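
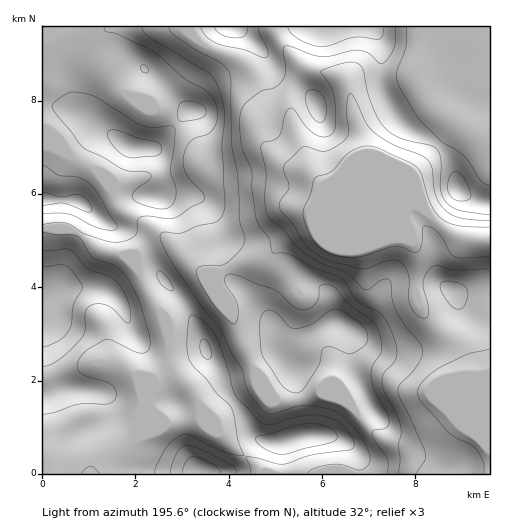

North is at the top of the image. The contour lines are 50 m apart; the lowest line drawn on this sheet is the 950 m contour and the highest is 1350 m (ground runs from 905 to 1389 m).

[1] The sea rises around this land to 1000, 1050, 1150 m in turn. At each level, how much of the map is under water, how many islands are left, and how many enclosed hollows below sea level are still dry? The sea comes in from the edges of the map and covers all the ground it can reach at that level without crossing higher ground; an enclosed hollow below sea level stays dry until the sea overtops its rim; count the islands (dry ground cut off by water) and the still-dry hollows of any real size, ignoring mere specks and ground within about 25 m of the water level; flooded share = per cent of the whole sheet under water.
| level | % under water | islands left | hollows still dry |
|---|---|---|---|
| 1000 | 13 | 0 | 0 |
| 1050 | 27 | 0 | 0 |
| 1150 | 44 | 0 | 0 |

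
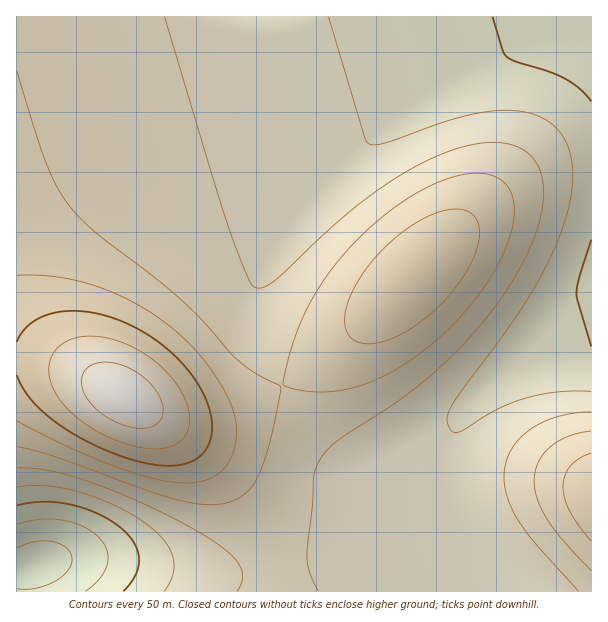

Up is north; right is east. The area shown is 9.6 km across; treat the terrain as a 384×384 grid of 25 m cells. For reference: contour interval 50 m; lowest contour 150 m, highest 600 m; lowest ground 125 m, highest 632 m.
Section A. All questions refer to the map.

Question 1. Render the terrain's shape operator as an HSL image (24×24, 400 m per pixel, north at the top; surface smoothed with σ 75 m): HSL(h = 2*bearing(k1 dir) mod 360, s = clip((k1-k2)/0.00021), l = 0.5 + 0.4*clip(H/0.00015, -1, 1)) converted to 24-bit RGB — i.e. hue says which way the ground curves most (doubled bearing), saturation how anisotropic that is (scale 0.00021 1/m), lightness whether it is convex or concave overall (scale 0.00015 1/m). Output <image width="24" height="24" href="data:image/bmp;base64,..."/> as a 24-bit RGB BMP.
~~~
<image width="24" height="24" href="data:image/bmp;base64,Qk32BgAAAAAAADYAAAAoAAAAGAAAABgAAAABABgAAAAAAMAGAAATCwAAEwsAAAAAAAAAAAAAFC0GJioJUUcRdlMVlVkVrWIXu3Ecv4YouZk4rqRLnaFdi5Vrg4t1gYV7gYJ+gX9/gH6BfXuCd3WFcGyKikKCdxI8dw8viCU8Fi4FGDMAJTIBREYCb2IAlHsAs50CxMENrsUhkLs5eqtPcZticY5veIZ5fYJ+f4B/f36AfHyCdXaEiDx4fg5RihVbljFxmGCOMDgoFykSHCoJMToFWV4AfocAk7IAjtYAb98PUdApRLhDWaJpaZF7dIeAe4KBfoCAf3+AfH+BhVGIixOBnxmapjCxjF20haG9bDR1UTNSRDcqU1IdbXsQfrYAbuIARv8DGv4RJ+RMO8Z3UaiMY5OPcIWIeX+CfX9/f39/e3eBciaQeBuoeifHc1HQgI/Tn8/hohu2kR+YgC9zeUpHhKhBY+owSP9CTf9tPf+LMuqlPLugT5KEWIV2ZoJ7dn2BfX5/f4B+bmWGRSGcPCHBOTncaoXhlb/oteTuwALivAjZuCfQnHWyls6wovfArP/Rk//WWf/nPLLVTGycXFt3bXRRX349UoU6XYdUeYJ3X2WIJDyiI1jLPorha7nmlNrqsevstAD2rhH/nmDpsL3n0/j2zP/zzP/2rP7/UKj3JyXfcjK3nkSdkFBbj4JKbZE2QI8jLownS4poJ3ecIp/ALNLeUeHUdODDjdu2gg//e0v6oaz20O37zP/+zP/8z/f8lsLwLSD0ZgjdohTPySm5wEF7s15PqZ1KbqA4M5UhFIkdD4VMGaV7HcB5ItZlNNdKYNFGQjXzdZb4xOn9zf3+z/z21vX0tsfhlmvRaA3IegG+sQrP4R/O1kmczV94wHpksqpXaKU+JJgiC4YmAHIkDZYhHqYQRK8QcrEPS5Hrfdv3tPv00frry+/ZtsyxvnSgxC6dfhSWZwyVlxa62yzb3Fi43XCh1nmLxoV3sKppXKVHJZk4DIg1BXomNoobV4sObocFTNjjaO7Mge+uieSIt857w3lTvClAqhxWhiB0Qx10YimdojvH1WPM4X285Yqx3oygyYiGq6V5UKJVJplRDolKGIdUZoZsgoRtRNWeSt1zX9tModJDx6EvtEsjpR0imyNAjjRdKy5pLjqIV0OsqWXD2YDK6JPF65y/45mxypGbpJyGVZ92JplqDohcIIlndoJ/P8FaTsY4hcEztrMtqXMnn0YlmC8rkzlHjkxgQ1d5ImSCNmicWlixuHzE3pHK7aLL76fI5aC+ypWtlIiiUaCVJZiBD4huNIx5WKZKdadClqQ7n4k2mWg2lFI7kEtFjFRZiGNrgmt/IoCEH4aRPYSibG6sxorD4pzH8KrO8KzN5aHFyZK6gnyoSZSjIpeUE4h+cpVXhJZRlJFMknxLj2xOjGRViWRfhmprhHN2gnl8VYeDEoZ5IJaNRpyifX+lxpO25KDC8KvM8KnN45vJyIjGcWyuP3+kIIWUfotliItii4RginphiHRlhnJrhHNxgnd3gXt8gH1+fYCANot3DodoIpd5TZ+LhpGfxpSm45657qTF7J/J347JunrGX1mxN22hgYVxhYRwhYBwhHxxg3p0gnp3gXt6gHx8gH5+gH9/gH+AeIJ/I4plDIdWI5dhT59soqSAx42S4JWq6pe554/B2H7IqGnBT0qwgYJ5goF5gn95gX56gX57gH59gH5+gH9/gH9/gH9/gH+Af3+AcoN8HYhVDYdEI5dJSqFLq6pyxoiB24aX44aq3ny3zm3FlVi7gIB9gIB9gH99gH9+gH9+gH9/gH9/gH9/gH9/gH+AgH+Af3+Af4CAcYN6IIlKDYczIpcxWaNCsK5hw4Vx1HWA2HOY0Wqrwl3AgIB/gH9/gH9/gH9/gH9/gH9/gH9/gH9/gH9/gH+Af3+Af3+Af3+Af4CAdYJ6LYtIEIclJJUgZaI6sq9PvoFgyWRpymKGwVuegIB/gH9/gH9/gH9/gH9/gH9/gH9/gH9/gH+AgH+Af3+Af3+Af3+Af3+Af4CAfIF9R4tSGYkeM5IgbJ40q6hGtn1Ru1hWuFZ2gIB/gH9/gH9/gH9/gH9/gH9/gH9/gH9/gH+Af3+Af3+Af3+Af3+Af3+Af3+Af4CAf4B/aYVqPYw2Q48mbpcyoJ5BpnpLqFlQgH9/gH9/gH9/gH9/gH9/gH9/gH9/f4CAf4CAfn+Df36EgH+BgH+Af3+Af3+Af4CAf4CAf4B/foB9boZnZIxIdI8/kpNElHhOgH9/gH9/gH9/gH9/gH9/f4CAfIqMcq7KfLL4i5z/l4T/sXXzs3HEiH2IgH+Af3+Af4CAf4CAf4CAf4B/f4B/foF7gIN0g4F0"/>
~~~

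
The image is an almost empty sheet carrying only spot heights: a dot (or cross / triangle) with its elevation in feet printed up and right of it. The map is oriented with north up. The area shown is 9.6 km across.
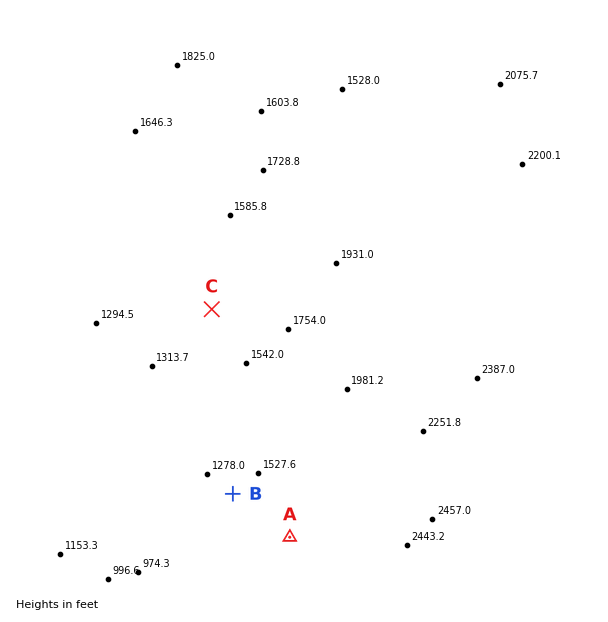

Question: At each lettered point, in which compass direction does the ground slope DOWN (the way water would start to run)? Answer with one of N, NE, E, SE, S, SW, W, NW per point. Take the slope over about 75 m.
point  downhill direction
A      W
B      W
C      W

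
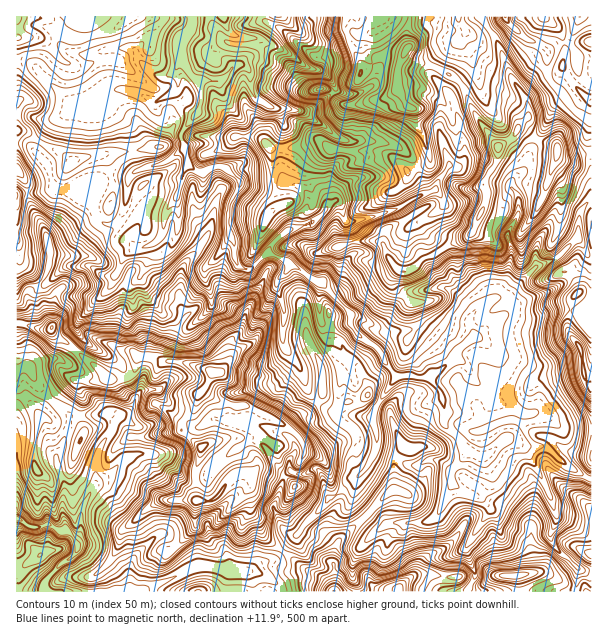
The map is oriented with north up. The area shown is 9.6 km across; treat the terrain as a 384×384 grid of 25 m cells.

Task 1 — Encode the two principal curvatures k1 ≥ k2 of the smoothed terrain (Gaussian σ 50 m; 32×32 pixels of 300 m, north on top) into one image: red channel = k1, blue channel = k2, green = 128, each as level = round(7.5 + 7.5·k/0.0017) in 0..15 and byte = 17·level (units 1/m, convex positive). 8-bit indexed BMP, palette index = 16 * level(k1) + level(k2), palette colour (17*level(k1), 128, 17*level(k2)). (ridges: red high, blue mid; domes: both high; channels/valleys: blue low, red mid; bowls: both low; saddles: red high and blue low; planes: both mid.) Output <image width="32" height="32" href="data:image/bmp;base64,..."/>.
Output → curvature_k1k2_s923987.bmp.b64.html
<image width="32" height="32" href="data:image/bmp;base64,Qk02CAAAAAAAADYEAAAoAAAAIAAAACAAAAABAAgAAAAAAAAEAAATCwAAEwsAAAABAAAAAAAAAIAAABGAAAAigAAAM4AAAESAAABVgAAAZoAAAHeAAACIgAAAmYAAAKqAAAC7gAAAzIAAAN2AAADugAAA/4AAAACAEQARgBEAIoARADOAEQBEgBEAVYARAGaAEQB3gBEAiIARAJmAEQCqgBEAu4ARAMyAEQDdgBEA7oARAP+AEQAAgCIAEYAiACKAIgAzgCIARIAiAFWAIgBmgCIAd4AiAIiAIgCZgCIAqoAiALuAIgDMgCIA3YAiAO6AIgD/gCIAAIAzABGAMwAigDMAM4AzAESAMwBVgDMAZoAzAHeAMwCIgDMAmYAzAKqAMwC7gDMAzIAzAN2AMwDugDMA/4AzAACARAARgEQAIoBEADOARABEgEQAVYBEAGaARAB3gEQAiIBEAJmARACqgEQAu4BEAMyARADdgEQA7oBEAP+ARAAAgFUAEYBVACKAVQAzgFUARIBVAFWAVQBmgFUAd4BVAIiAVQCZgFUAqoBVALuAVQDMgFUA3YBVAO6AVQD/gFUAAIBmABGAZgAigGYAM4BmAESAZgBVgGYAZoBmAHeAZgCIgGYAmYBmAKqAZgC7gGYAzIBmAN2AZgDugGYA/4BmAACAdwARgHcAIoB3ADOAdwBEgHcAVYB3AGaAdwB3gHcAiIB3AJmAdwCqgHcAu4B3AMyAdwDdgHcA7oB3AP+AdwAAgIgAEYCIACKAiAAzgIgARICIAFWAiABmgIgAd4CIAIiAiACZgIgAqoCIALuAiADMgIgA3YCIAO6AiAD/gIgAAICZABGAmQAigJkAM4CZAESAmQBVgJkAZoCZAHeAmQCIgJkAmYCZAKqAmQC7gJkAzICZAN2AmQDugJkA/4CZAACAqgARgKoAIoCqADOAqgBEgKoAVYCqAGaAqgB3gKoAiICqAJmAqgCqgKoAu4CqAMyAqgDdgKoA7oCqAP+AqgAAgLsAEYC7ACKAuwAzgLsARIC7AFWAuwBmgLsAd4C7AIiAuwCZgLsAqoC7ALuAuwDMgLsA3YC7AO6AuwD/gLsAAIDMABGAzAAigMwAM4DMAESAzABVgMwAZoDMAHeAzACIgMwAmYDMAKqAzAC7gMwAzIDMAN2AzADugMwA/4DMAACA3QARgN0AIoDdADOA3QBEgN0AVYDdAGaA3QB3gN0AiIDdAJmA3QCqgN0Au4DdAMyA3QDdgN0A7oDdAP+A3QAAgO4AEYDuACKA7gAzgO4ARIDuAFWA7gBmgO4Ad4DuAIiA7gCZgO4AqoDuALuA7gDMgO4A3YDuAO6A7gD/gO4AAID/ABGA/wAigP8AM4D/AESA/wBVgP8AZoD/AHeA/wCIgP8AmYD/AKqA/wC7gP8AzID/AN2A/wDugP8A/4D/ALZx1NS0hIWEorbHlpeWhYam6bHl5viVpeWw1dS1lbajt8eQtcanhLfGcoOFhXWGt6TXoOZSldezxcDXtsbYopLF6PiAhdaFpce0lIO1hcWElcaDgpSVt+eigqWEtqHT2NCwgKOn2Md1ZNbCstfGgoOlp9aUg4KCZPeRpZbYkZWltebEtKeGxtW1xMTjtdWwpZC1g+eVlqaCpsZzlciTc8eTtrSmhHZ11ubXtdam2KD6tZGEhdi4uYSFhYaGtpDn1qTYo6aFhpaFldSFpqjIo9DA5XNzp5emlZaHhnam06OgtJaE14OmdHNhktaEhca00/XHhJSlpaS1lYaGh4W1k9iVpoXXlKXH1OT0x7eWhpf1xpWWpoPXyLeTl4d2lqaFpoaolqWVhIKBxLaEhXan+NSTdJaC1pWFhJeHl5eGhnWVl4eExXGSoPnEp6e15taUhKOVp9XRpYaEl4h3h4d2hNSXhKXX1uizsIGl1bSxcoSFlKWGx6G1pZWYh4eHmIWT+YaExZTXlLbF1vXo6KWThYS2poenkbWVhJaHh3d2dIT2hYPV87Dl99e2hITI5uZwhdeFx5OCuIeIhYeHd4WlpfTk+Pag5qWSpZRxlcjm95CnxbWRtKaVloeHhoeHhaX5g6Wl9pCDtpKlhMeggvbA0Kaz6ICUhre2lYWGh3eFlNV1tYXVpIGUpYS4xqHWpPSQycWgpaeotLPlhHZ3doOhx7aD1LPWooK1labWcbaB87CykIKWh6fntoSVdHSE0PfElXTVtbTXpKWFg/aStMDg4JD51aOU15XW55OEtdDSsLGlg/iWhpV1hoWEleiRgfbA9rT49ebHdZam9vj34NPkspKT+JaGdZaHl5Skx7CW2cWAgNZwoOTWhZWU97Ww9pDHotOUhYWGp5aXg8Wl0LWot8e2gaTWsZDko2LTtbPE5LaC5ISFdnenpKiV1JP5cKWmhpZ1lKa315KQ9vbGg5bmpnTnhJeXh5eDocSgoICilqaHlpS2pJXItcNygvaFdca3k7OWt6e3qLfY5ZD355PGx6aX2LWWpoPGo5Zz95Z1puiTyJV1dXWGhqa1wdbH5tiUlNegk3SEdeZypaXV5bWz6IOzlHaHd3eXdpeTcqSixZCwkMfGtcXG55KT93Km6JGjhMmmhoeHh4aGlbijldeQs/X08NHEprellJS1hpbohHWXpoSHh3d3l5aVpYSDtpS21tPA+LWFx5Wjx4WG+JWDl4aFdpeHl5iGl5aEqJZzlZWg0oLEt4XXlKaGhpbWdHWnhqiXhpeWhoanhYSXt6WUgvaTg/eGhdjGdXZ21qSDhaW3ppaHh4eXmJenk6eUtsfVkpW12IeGpYWXlabloLe4loQ="/>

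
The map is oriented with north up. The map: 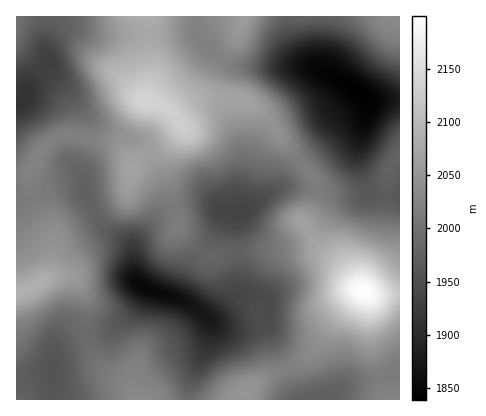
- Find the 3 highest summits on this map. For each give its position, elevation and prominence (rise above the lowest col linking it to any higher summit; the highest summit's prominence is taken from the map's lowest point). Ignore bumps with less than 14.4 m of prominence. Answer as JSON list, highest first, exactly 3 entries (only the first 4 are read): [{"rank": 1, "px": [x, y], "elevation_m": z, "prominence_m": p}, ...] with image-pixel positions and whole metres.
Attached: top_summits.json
[{"rank": 1, "px": [364, 290], "elevation_m": 2199, "prominence_m": 360}, {"rank": 2, "px": [144, 102], "elevation_m": 2139, "prominence_m": 125}, {"rank": 3, "px": [246, 392], "elevation_m": 2050, "prominence_m": 31}]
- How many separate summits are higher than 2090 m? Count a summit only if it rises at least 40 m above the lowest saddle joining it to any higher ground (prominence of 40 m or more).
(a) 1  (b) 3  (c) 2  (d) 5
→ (c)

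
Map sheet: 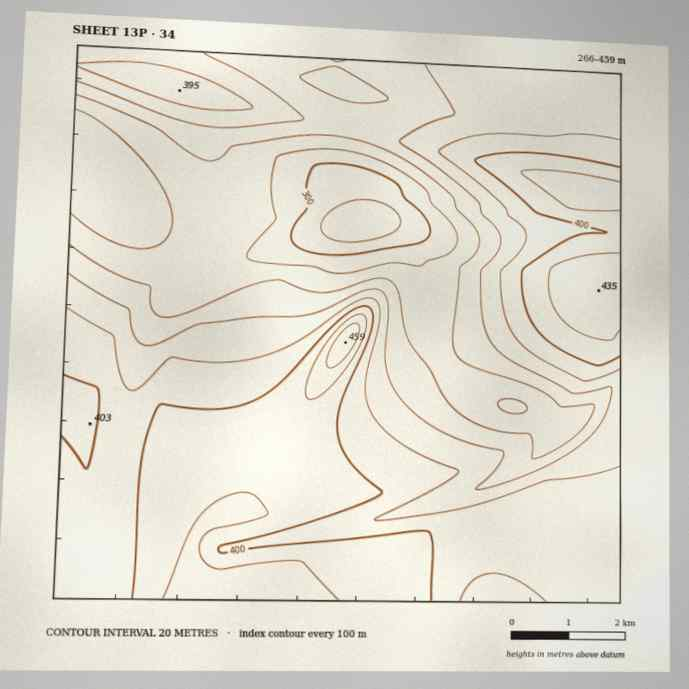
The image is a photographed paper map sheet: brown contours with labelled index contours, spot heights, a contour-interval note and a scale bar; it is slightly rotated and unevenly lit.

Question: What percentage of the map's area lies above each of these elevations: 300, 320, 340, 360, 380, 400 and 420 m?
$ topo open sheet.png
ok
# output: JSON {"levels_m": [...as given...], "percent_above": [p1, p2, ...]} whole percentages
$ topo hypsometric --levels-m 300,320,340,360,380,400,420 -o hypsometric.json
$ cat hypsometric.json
{"levels_m": [300, 320, 340, 360, 380, 400, 420], "percent_above": [97, 90, 76, 63, 46, 23, 6]}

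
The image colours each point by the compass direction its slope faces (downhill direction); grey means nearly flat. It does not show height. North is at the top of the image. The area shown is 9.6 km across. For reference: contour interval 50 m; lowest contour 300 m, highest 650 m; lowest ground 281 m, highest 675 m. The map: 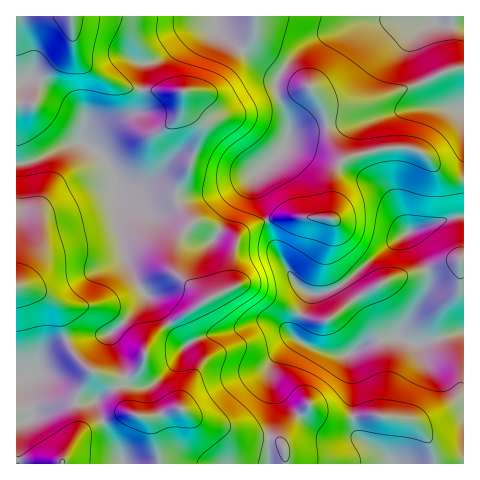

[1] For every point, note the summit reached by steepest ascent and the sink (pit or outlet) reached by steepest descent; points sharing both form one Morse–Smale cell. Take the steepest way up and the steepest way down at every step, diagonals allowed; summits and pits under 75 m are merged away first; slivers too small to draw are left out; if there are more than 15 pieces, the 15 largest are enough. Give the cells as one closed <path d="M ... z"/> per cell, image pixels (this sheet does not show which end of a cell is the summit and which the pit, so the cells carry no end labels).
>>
<path d="M256 16l-40 1 0 11 4 6 57 42-2 11 13 36 0 16-7 13-29 24-39 17-26 5-30 12-12 0-31-11-1-6 2-13-7-16-11-13-16-9-14 2-29 16-22 5 1 299 447-1 0-282-19-5-21-22-14-6-31 1-31 8-6 4-11-20-9-38-10-14-38-18-20-22-1-11z"/><path d="M215 16l-198 0-1 148 18-3 33-17 14-2 16 9 11 13 7 16-2 13 1 6 31 11 12 0 30-12 26-5 39-17 29-24 7-13 0-16-13-36 2-11-57-42-4-6z"/><path d="M463 16l-206 0-4 29 7 12 14 14 38 18 10 14 9 38 11 20 6-4 31-8 31-1 14 6 21 22 18 4z"/>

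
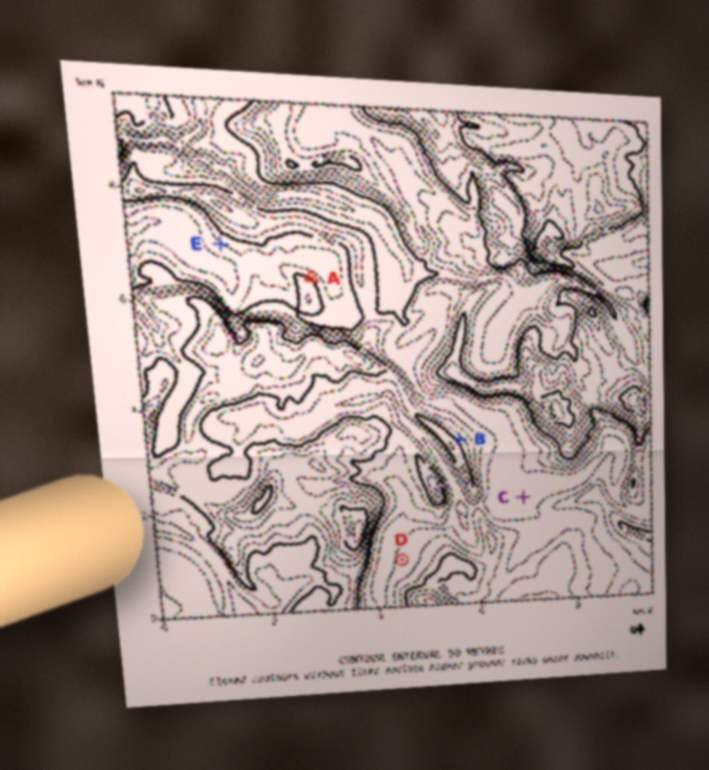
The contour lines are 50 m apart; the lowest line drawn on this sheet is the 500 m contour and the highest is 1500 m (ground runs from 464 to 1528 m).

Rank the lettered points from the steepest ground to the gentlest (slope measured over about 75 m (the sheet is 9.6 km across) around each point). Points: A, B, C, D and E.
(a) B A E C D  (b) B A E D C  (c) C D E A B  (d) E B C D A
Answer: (b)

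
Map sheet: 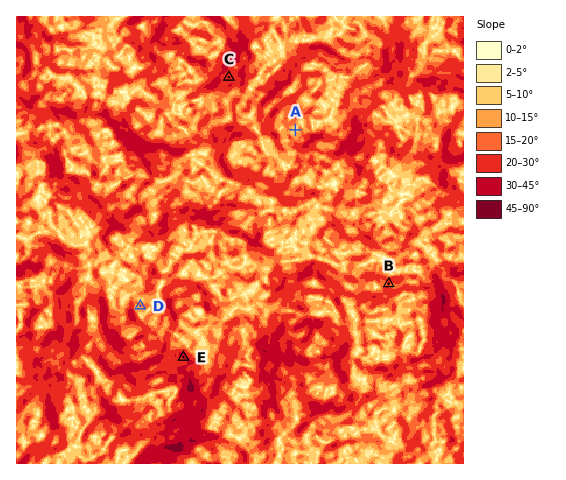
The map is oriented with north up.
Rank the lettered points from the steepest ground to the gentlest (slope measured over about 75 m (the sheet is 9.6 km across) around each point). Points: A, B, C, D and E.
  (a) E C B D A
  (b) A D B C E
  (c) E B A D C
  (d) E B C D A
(a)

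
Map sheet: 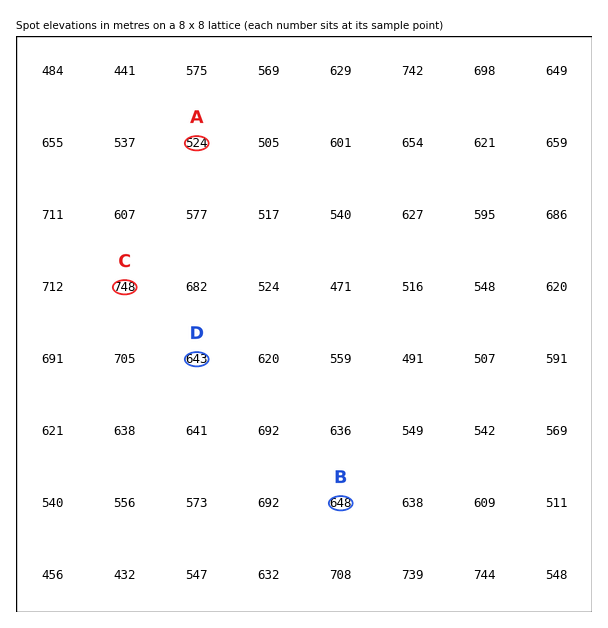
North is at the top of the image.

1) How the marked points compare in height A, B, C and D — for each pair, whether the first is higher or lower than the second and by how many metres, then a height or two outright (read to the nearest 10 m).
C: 230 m higher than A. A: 130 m lower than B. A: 120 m lower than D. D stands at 640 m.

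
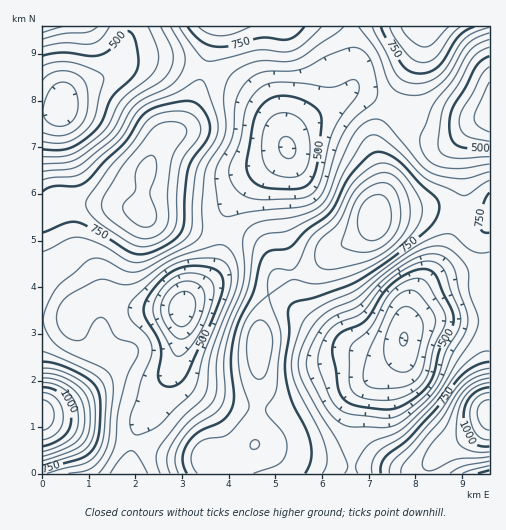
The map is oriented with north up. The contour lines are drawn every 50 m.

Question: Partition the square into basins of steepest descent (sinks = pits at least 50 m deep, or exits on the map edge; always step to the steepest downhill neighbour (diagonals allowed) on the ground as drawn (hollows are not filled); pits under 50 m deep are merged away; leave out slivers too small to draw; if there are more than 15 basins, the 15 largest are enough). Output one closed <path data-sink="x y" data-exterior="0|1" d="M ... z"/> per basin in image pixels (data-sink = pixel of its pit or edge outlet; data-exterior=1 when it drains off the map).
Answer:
<path data-sink="181 309" data-exterior="0" d="M90 203l-32 0-16 7 0 263 174 1 1-5-3-7 9 2 9-3 24-17 0-30 3-21 1-69 7-27 9-18-3-17-6-10-10-10-14-6-38-5-54-13-14-8-14-4z"/><path data-sink="403 339" data-exterior="0" d="M429 210l-26 0-24 4-5 3-1 6-8 9-30 17-19 17-16 7-21 4-4 3-8 17-7 27-1 69-3 21 0 30-24 17-17 3 3 10 210 0 1-9 13-14 29-15 17-15 2-6 0-194-8 5-8 0z"/><path data-sink="288 148" data-exterior="0" d="M424 26l-209 0-8 38-18 50-6 11-23 18-12 22-7 37 1 11 9 5 42 11 40 5 17 4 7 4 10 10 6 10 4 16 23-5 16-7 19-17 30-17 8-9 9-30 0-18-6-24 1-19 43-82z"/><path data-sink="61 106" data-exterior="0" d="M214 26l-172 1 1 182 15-6 32 0 33 3 19 7-1-11 7-37 12-22 21-16 8-13 20-58 6-24z"/><path data-sink="489 112" data-exterior="1" d="M489 26l-64 1-5 23-43 82-1 19 6 24 0 18-7 23 14-4 40-2 45 16 12-2 4-4z"/><path data-sink="489 473" data-exterior="1" d="M489 416l-1 5-10 10-36 20-13 14-1 8 61 1z"/>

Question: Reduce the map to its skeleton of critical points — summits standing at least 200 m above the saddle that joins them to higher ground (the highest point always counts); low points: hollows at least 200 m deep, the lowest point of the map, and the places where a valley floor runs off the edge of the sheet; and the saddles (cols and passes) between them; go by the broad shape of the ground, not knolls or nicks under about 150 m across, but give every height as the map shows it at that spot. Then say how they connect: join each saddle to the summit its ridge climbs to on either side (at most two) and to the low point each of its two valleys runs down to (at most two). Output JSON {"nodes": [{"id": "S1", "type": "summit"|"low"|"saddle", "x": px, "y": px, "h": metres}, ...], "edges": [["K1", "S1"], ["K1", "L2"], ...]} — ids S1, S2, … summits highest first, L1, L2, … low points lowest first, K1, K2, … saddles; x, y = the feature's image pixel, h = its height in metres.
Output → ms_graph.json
{"nodes": [
{"id": "S1", "type": "summit", "x": 489, "y": 414, "h": 1134},
{"id": "S2", "type": "summit", "x": 43, "y": 414, "h": 1134},
{"id": "S3", "type": "summit", "x": 374, "y": 218, "h": 998},
{"id": "S4", "type": "summit", "x": 143, "y": 214, "h": 916},
{"id": "S5", "type": "summit", "x": 426, "y": 27, "h": 893},
{"id": "L1", "type": "low", "x": 403, "y": 339, "h": 297},
{"id": "L2", "type": "low", "x": 61, "y": 106, "h": 308},
{"id": "L3", "type": "low", "x": 181, "y": 309, "h": 312},
{"id": "L4", "type": "low", "x": 489, "y": 113, "h": 355},
{"id": "L5", "type": "low", "x": 288, "y": 148, "h": 392},
{"id": "K1", "type": "saddle", "x": 292, "y": 275, "h": 802},
{"id": "K2", "type": "saddle", "x": 269, "y": 296, "h": 800},
{"id": "K3", "type": "saddle", "x": 458, "y": 220, "h": 713},
{"id": "K4", "type": "saddle", "x": 205, "y": 70, "h": 694},
{"id": "K5", "type": "saddle", "x": 485, "y": 321, "h": 659},
{"id": "K6", "type": "saddle", "x": 352, "y": 466, "h": 648},
{"id": "K7", "type": "saddle", "x": 391, "y": 106, "h": 621},
{"id": "K8", "type": "saddle", "x": 223, "y": 233, "h": 612},
{"id": "K9", "type": "saddle", "x": 134, "y": 443, "h": 554}],
"edges": [["K1", "S3"], ["K1", "L1"], ["K1", "L5"], ["K2", "S3"], ["K2", "L1"], ["K2", "L3"], ["K3", "S3"], ["K3", "L1"], ["K3", "L4"], ["K4", "S4"], ["K4", "L2"], ["K4", "L5"], ["K5", "S1"], ["K5", "S3"], ["K5", "L1"], ["K6", "S1"], ["K6", "S3"], ["K6", "L1"], ["K7", "S3"], ["K7", "S5"], ["K7", "L4"], ["K7", "L5"], ["K8", "S3"], ["K8", "S4"], ["K8", "L3"], ["K8", "L5"], ["K9", "S2"], ["K9", "S3"], ["K9", "L3"]]}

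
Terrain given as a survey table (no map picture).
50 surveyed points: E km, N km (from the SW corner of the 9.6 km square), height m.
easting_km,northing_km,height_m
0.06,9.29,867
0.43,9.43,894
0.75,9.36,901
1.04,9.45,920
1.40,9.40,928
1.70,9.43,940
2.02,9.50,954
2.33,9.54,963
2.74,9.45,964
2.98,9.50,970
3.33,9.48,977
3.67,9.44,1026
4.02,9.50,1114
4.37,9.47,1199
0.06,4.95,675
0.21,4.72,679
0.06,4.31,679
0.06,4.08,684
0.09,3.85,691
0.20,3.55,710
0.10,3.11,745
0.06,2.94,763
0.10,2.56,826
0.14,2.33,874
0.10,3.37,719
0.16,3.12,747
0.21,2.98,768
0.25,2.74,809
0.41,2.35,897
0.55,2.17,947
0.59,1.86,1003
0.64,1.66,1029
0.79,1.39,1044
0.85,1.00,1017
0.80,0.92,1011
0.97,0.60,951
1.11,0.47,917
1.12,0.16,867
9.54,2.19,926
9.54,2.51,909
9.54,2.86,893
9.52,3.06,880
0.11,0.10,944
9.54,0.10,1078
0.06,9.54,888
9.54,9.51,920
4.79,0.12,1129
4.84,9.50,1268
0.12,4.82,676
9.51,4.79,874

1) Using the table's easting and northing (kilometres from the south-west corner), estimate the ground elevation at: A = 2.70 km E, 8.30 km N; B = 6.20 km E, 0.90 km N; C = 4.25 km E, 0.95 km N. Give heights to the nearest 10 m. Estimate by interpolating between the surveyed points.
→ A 880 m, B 1190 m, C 1100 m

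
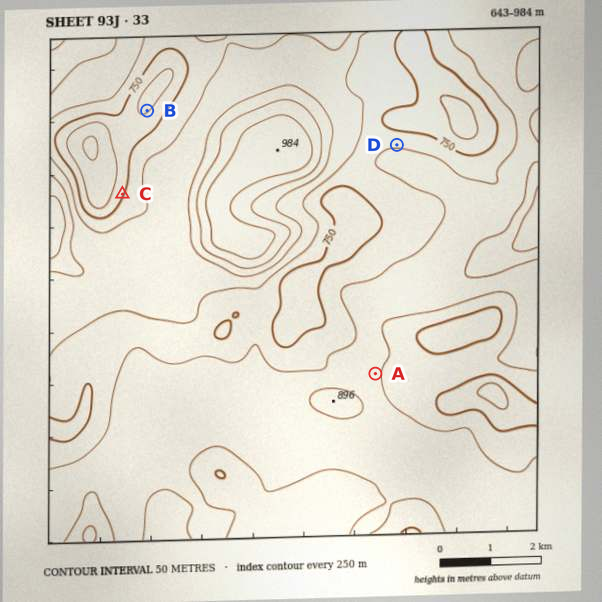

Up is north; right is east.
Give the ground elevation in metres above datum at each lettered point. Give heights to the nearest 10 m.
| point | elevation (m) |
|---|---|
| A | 800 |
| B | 700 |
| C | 740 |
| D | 800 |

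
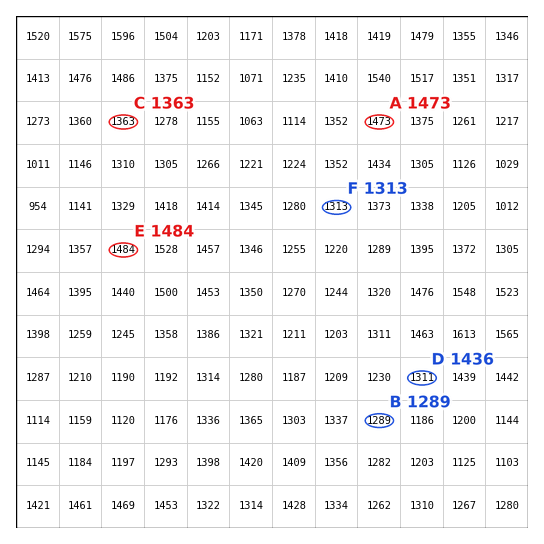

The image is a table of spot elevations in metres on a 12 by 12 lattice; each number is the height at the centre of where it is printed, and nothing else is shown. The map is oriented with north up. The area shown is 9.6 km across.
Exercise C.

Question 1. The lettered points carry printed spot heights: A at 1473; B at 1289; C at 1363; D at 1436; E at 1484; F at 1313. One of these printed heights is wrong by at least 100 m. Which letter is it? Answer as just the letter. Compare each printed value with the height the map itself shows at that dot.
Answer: D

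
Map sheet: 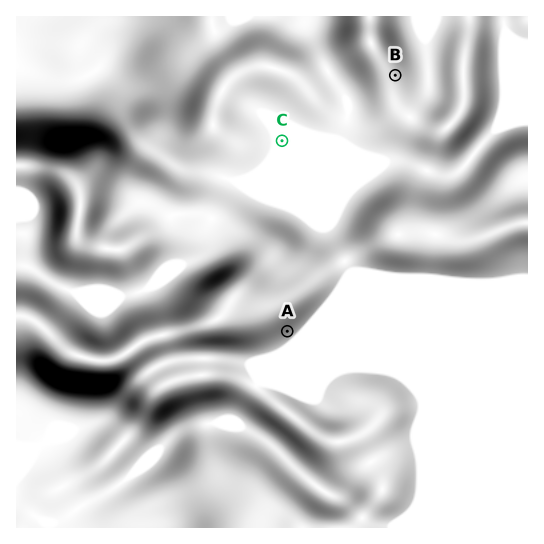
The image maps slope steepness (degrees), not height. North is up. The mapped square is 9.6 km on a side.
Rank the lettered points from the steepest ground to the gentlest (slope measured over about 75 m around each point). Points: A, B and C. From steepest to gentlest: A B C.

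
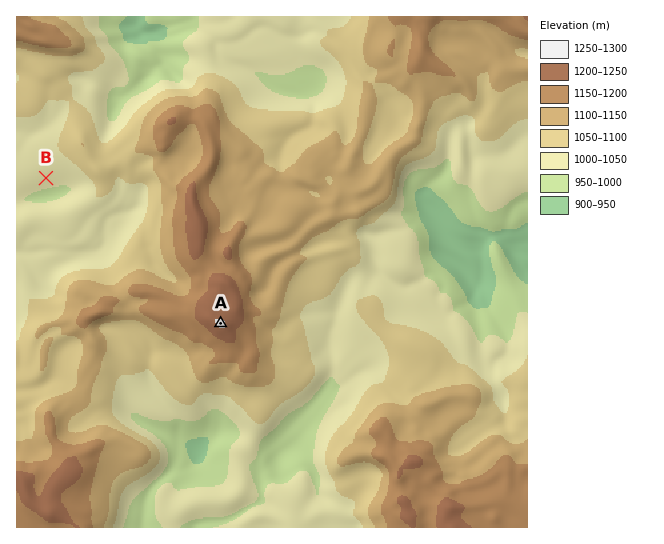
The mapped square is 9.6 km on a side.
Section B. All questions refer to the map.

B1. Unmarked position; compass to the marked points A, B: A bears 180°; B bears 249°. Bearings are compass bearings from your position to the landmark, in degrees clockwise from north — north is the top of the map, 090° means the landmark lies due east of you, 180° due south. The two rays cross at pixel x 221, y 111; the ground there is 1120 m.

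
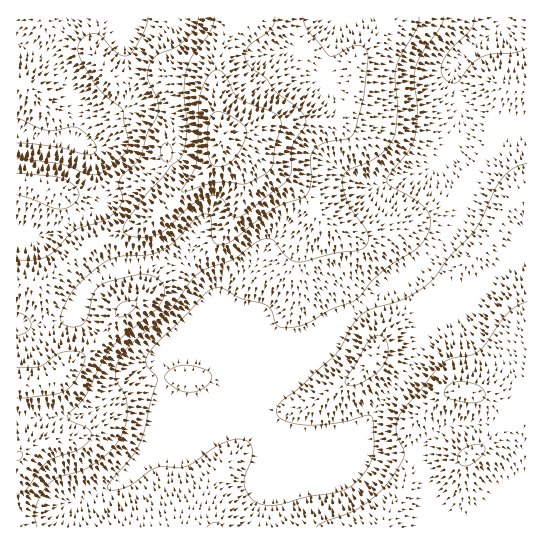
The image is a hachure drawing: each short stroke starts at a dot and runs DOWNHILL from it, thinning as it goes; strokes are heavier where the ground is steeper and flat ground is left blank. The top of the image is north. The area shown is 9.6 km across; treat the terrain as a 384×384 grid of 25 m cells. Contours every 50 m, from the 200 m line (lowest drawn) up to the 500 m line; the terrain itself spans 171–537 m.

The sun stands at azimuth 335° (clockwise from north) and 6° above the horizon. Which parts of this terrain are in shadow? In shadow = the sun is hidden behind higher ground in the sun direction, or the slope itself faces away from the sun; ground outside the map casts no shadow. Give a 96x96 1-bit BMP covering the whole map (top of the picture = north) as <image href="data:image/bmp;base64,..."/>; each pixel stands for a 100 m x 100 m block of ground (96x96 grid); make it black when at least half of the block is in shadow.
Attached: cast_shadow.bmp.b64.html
<image width="96" height="96" href="data:image/bmp;base64,Qk2+BAAAAAAAAD4AAAAoAAAAYAAAAGAAAAABAAEAAAAAAIAEAAATCwAAEwsAAAIAAAAAAAAA////AAAAAAAAAAAAAAAAAAAAAAAAAAAAAAAAAAAAAAAeAAAAAAAAAAAAAAA/gAAAAAAAAAAAAAB/wAAAAAAAAAAAAAD/+AAAAAAAAAAAAAD//wAAAAAAAAAAAAD//8AAAAAAAAAAAAB//+AAAAAAAAAAAAB///AAAAAAAAAAAAA///gAAAAAAAAAAAA///gAAAAAAAAAAAAf//wAAAAAAAAAAAAP//wAAAAAAAAAAAACH/wAAAAAAAAAAAAAAf4AAAAAAAAAAAAAAHwAAAAAAAAAAAAAABwAAAAAAAAAAAAAAAAAAAAAAAAAAAAAAAAAAAAAAAAAAAAAAAAAAAAAAAAAAAA/+AAAAAAAAAAAAAB//AAAAAAAAAAAAAD//gAAAAAAAAAAAAD//wAAAAAAAPAAAAAB/4AAAAAAAPgAAAAAf8AAAAAAAHwAAAAAH//wAAAAADwAAAAAH//4AAAAAB4AAAAAD//4AAAAAA4AAAAAB//8AAAAAAAAAAAAA//+AAAAAAAAAAAAAf/+AAAAAAAAAAAAAP//AAAAAAAAAAAAAH//AAAAAAAAAAAAAH//AAAAAAAAAAAAAD//AAAAAAAAAAAAAB//gAAAAAAAAAAAAB//gAAAAAAAAAAAAA//wAAAAAAAAAAAAAP/wAAAAAAAAAAAAAD/4AAAAAAAAAAAAAA/8AAAAAAAAAAAAAAP/AAAAAAAAAAAAAAD/wAAAAAAAAAAAAAB/4AAAAAAAAAAAAAA/+AAAAAAAAAAAAAB//AAAAAAAAAAAAAf//wAAAAAAAAAAAB///8AAAAAAAAAAAP/z/+AAAAAAAAAAP//5//AAAAAAAAAAH//4//gAAAAAAAAAB//8f/gAAAAAAAAAAf/+P/wAAAAAAAAAAH/+P/wAAAAAAAAAAB//H/4AAAAAAAAAAA//n/4AAAAAAAAAAAf/n/4AAAAAAAAAAAH/z/4AAAAAAAAAAAD/5/4AAAAAAAAAAAB/5/8AAAAAAAAAAAA/8/4AAAAAAAAAAAAf8f4AAAAAAAAAAAAP+f4AHgAAAAAAAAAH+P4AP4AAAAAAAAAB+DgAf+AAAAAAAAAB8AAAf+AAAAAAAAAA8AAAf/AAAAAAAAAAYACAf/AAAAAAAAAAAAfgD/AAAAAAAAAAAA/gA/AAAAAAAAAAAB/gAGAAAAAAAAAAAB/gAAAAAAAAAAAAAAeAAAAAAAAAAAAAAAAAAAAAAAAAAAAAAAAAAAAAAAAAAAAAAAAAAAAAAAAAAAAAAAAAAAAAAAAAAAAAAAAAAAAAAAAAAAAAAAAAAAAAAAAAAAAAAAAAAAAAAAAAAAAAAAAAAAAAAAAAAAAAAAAAAAAAAAAAAAAAAAAAAAMAAAAAAAAAAAAAAA+AAAAAAAAAAAAAAA/AAAAAAAAAAAAAAB/gAAAAAAAAAAAAAB/gAAAAAAAAAAAAAB/wAAAAAAAAAAAAAB/4AAAAAAAAAAAAAA/4AAAAAAAAAAAAAA/4AAAAAAAAAAAAAAPwAAAAAAAAAAAAAAAAAAAAAAAAAAAAAAAAAA="/>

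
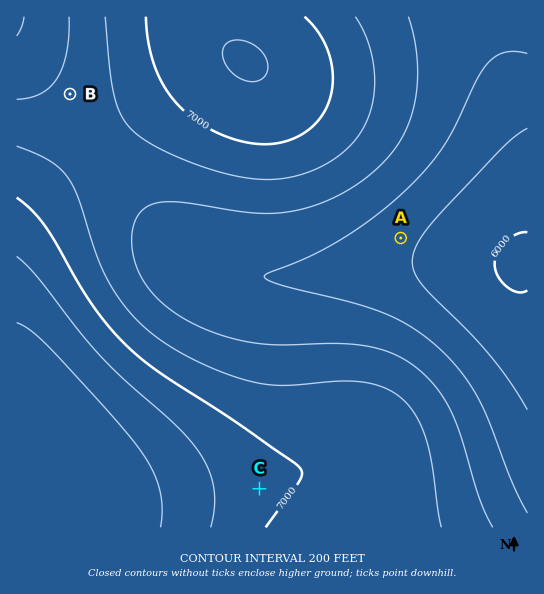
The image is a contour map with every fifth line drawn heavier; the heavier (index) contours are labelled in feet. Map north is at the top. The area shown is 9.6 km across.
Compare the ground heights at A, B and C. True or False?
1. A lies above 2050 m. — False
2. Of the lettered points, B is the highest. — False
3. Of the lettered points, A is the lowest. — True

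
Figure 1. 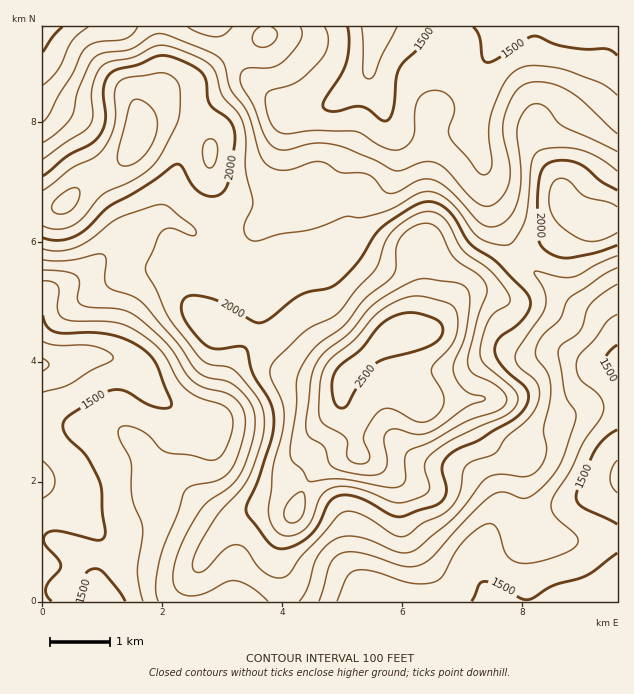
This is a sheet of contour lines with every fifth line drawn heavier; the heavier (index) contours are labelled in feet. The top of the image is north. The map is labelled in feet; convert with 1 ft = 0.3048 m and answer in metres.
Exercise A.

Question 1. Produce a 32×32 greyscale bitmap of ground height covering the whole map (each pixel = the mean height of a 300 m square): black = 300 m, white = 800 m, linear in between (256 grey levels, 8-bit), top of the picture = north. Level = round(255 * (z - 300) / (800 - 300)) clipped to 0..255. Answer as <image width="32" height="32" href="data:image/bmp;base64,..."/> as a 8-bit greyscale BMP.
<image width="32" height="32" href="data:image/bmp;base64,Qk02CAAAAAAAADYEAAAoAAAAIAAAACAAAAABAAgAAAAAAAAEAAATCwAAEwsAAAABAAAAAAAAAAAAAAEBAQACAgIAAwMDAAQEBAAFBQUABgYGAAcHBwAICAgACQkJAAoKCgALCwsADAwMAA0NDQAODg4ADw8PABAQEAAREREAEhISABMTEwAUFBQAFRUVABYWFgAXFxcAGBgYABkZGQAaGhoAGxsbABwcHAAdHR0AHh4eAB8fHwAgICAAISEhACIiIgAjIyMAJCQkACUlJQAmJiYAJycnACgoKAApKSkAKioqACsrKwAsLCwALS0tAC4uLgAvLy8AMDAwADExMQAyMjIAMzMzADQ0NAA1NTUANjY2ADc3NwA4ODgAOTk5ADo6OgA7OzsAPDw8AD09PQA+Pj4APz8/AEBAQABBQUEAQkJCAENDQwBEREQARUVFAEZGRgBHR0cASEhIAElJSQBKSkoAS0tLAExMTABNTU0ATk5OAE9PTwBQUFAAUVFRAFJSUgBTU1MAVFRUAFVVVQBWVlYAV1dXAFhYWABZWVkAWlpaAFtbWwBcXFwAXV1dAF5eXgBfX18AYGBgAGFhYQBiYmIAY2NjAGRkZABlZWUAZmZmAGdnZwBoaGgAaWlpAGpqagBra2sAbGxsAG1tbQBubm4Ab29vAHBwcABxcXEAcnJyAHNzcwB0dHQAdXV1AHZ2dgB3d3cAeHh4AHl5eQB6enoAe3t7AHx8fAB9fX0Afn5+AH9/fwCAgIAAgYGBAIKCggCDg4MAhISEAIWFhQCGhoYAh4eHAIiIiACJiYkAioqKAIuLiwCMjIwAjY2NAI6OjgCPj48AkJCQAJGRkQCSkpIAk5OTAJSUlACVlZUAlpaWAJeXlwCYmJgAmZmZAJqamgCbm5sAnJycAJ2dnQCenp4An5+fAKCgoAChoaEAoqKiAKOjowCkpKQApaWlAKampgCnp6cAqKioAKmpqQCqqqoAq6urAKysrACtra0Arq6uAK+vrwCwsLAAsbGxALKysgCzs7MAtLS0ALW1tQC2trYAt7e3ALi4uAC5ubkAurq6ALu7uwC8vLwAvb29AL6+vgC/v78AwMDAAMHBwQDCwsIAw8PDAMTExADFxcUAxsbGAMfHxwDIyMgAycnJAMrKygDLy8sAzMzMAM3NzQDOzs4Az8/PANDQ0ADR0dEA0tLSANPT0wDU1NQA1dXVANbW1gDX19cA2NjYANnZ2QDa2toA29vbANzc3ADd3d0A3t7eAN/f3wDg4OAA4eHhAOLi4gDj4+MA5OTkAOXl5QDm5uYA5+fnAOjo6ADp6ekA6urqAOvr6wDs7OwA7e3tAO7u7gDv7+8A8PDwAPHx8QDy8vIA8/PzAPT09AD19fUA9vb2APf39wD4+PgA+fn5APr6+gD7+/sA/Pz8AP39/QD+/v4A////AFFTTktSYHF9gX14eoOGgHBhWVdYWltaVE5OUlFNSkdFT1JQUFdicYKMiIOGjY+GdWVeXmNnZV5VUlZaWVZTT0pPUlJSV2Fuf46Pi46Vl418bmtvd3lxZFhXXWJiYFxYUVFSUFFWX2p4iZGRlJ+poIx+fYKKiX5wYVtgZmhlYFxWS0tNUVdgaHGAjpWcqrq3nYyKkJmXjoJvY2NpaGJbVlFER0xRWmNpbneDkJ6su72pl5iirKqjloFvaW1qXlNMR0BGTFJbZGptb3N/lam2vLixtb2+uK2ci3x2eHRmVkpCQUhOVVxjZWZmZG6IpLe+xc/W08a5qpuPiIWEgHJfTkJHTVJZX2JgXlxbZX2ct8TL197Wx761ppuVjYaCeWhVSExRV1xgX1tXVVZgd5SxydXd39bMz86/saWZjIJ6bmBTTE9UWltXU1JUWGF3lK/H3unm3drg4dTIwLWginlwZ1xER0xRUk5OVWFocYWfs8Xe7eri4eXk2c7KwKqRemtjWjc8Q0hJSE9hdoCGl6q2wtvu7+bh4t7TxbusmYp4ZVpSNDg8QENJV2+HlJaeqbG7z+Tu7urn4dbBrJuMgHNkWE9ERkZITlhpgZiioZ+jqrG9zeDw9fLu48qsnJKBdWxhVlRcXV5ibH6To6ijn5+kqa63zOTw8e7n0LSlno2AdmlfWWhwcnR8i5qioZ2am56ipaq6z97l493RvK+nloZ6b2ZdaHR9g4iQmJqYlpaZm52doay6x9HS0My/r6CSioV8cXJ0d3+HjZGUk5KSk5eampmZoa27x8rHv7Khk5CUlY2CjYyFgYaMj5GQkJGQkpWXlpWZprnIyb+snJORmaCioZqnpZiLiIuOj4+QkI6Oj4+RkZOdr8HDtZuIho6dqK+0sLm5q5qQjY6OkZOSjo2MjIuNjo+ZqbGkiXd5hp2utbe1uL+3qqCXkZKZnZePjIuLiIiKhYOOlot1am+AnLCxraintbi1s6mcmaKonI6GhIWEgoN+dnp/dmhiaHyaq6qimZakrbW+uqugp62fi315fH56dnBpa29qYl5nfZOdnZWLhZGbq7/EtqepraKKcmlsb2xoYFxhZWJdXWt/iYqJg3t2go2gusW7ramnnoRmWlpaWltVVF5jYVxdbX+DgHx2b257iZ+3v7mvpp2Qd2BWVFFPUE1QXWNiXFpoen98dm5oZ3WIn7O3s66ml39rYl5bVU1HRk5aX15ZVmBvdXJsZmBca4CVoqisqaCQeW5taWJcU0VBTFVZWVVSWGFlY19bWFVjdH+DjpmVin54eXpzaWFYRz5HT1RWVVBPVVdVU1JRTlplam13gHtzb3J8gHpuY1hHOkFKUVRUTkdMT0xKSks="/>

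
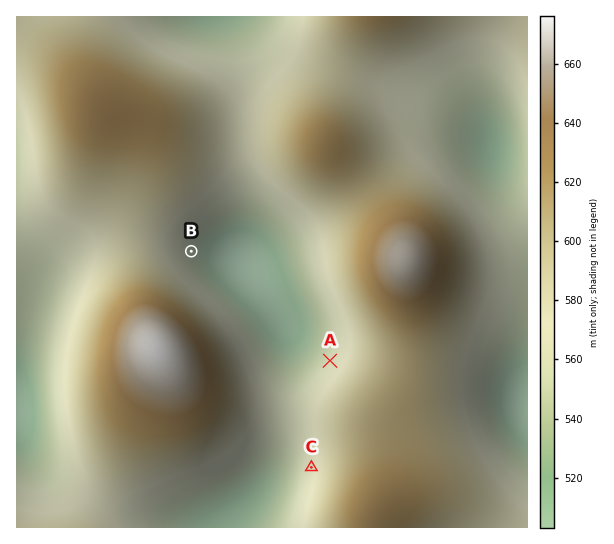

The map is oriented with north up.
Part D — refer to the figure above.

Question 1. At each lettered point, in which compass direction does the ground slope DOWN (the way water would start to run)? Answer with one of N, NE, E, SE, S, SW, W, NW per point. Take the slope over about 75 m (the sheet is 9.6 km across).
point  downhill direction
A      NW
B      E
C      W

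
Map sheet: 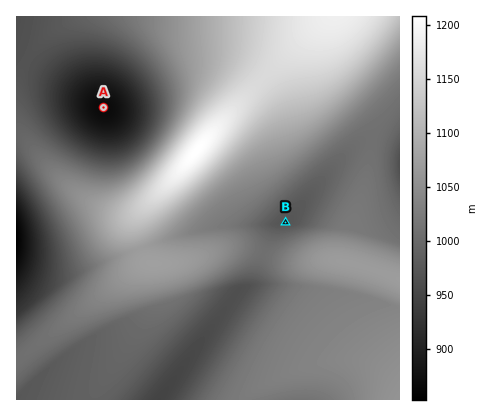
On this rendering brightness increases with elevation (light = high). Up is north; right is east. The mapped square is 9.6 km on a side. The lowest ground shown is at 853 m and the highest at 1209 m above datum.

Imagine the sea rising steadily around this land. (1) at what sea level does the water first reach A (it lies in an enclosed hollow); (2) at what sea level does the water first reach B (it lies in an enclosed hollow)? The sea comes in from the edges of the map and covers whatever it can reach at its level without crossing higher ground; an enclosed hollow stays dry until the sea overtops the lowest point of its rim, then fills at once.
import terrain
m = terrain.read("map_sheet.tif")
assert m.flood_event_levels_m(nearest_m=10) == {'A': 970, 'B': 1010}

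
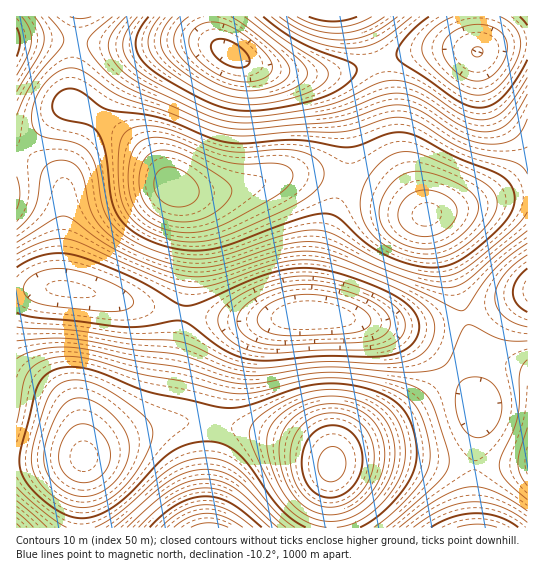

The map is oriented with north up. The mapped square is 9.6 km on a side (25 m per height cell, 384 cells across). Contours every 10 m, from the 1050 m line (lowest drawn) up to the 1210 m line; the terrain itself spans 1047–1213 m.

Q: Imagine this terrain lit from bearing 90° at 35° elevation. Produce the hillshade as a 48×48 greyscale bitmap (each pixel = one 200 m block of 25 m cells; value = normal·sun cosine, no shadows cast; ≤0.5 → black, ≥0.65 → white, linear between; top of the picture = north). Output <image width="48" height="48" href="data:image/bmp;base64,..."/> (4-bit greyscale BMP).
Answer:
<image width="48" height="48" href="data:image/bmp;base64,Qk32BAAAAAAAAHYAAAAoAAAAMAAAADAAAAABAAQAAAAAAIAEAAATCwAAEwsAABAAAAAAAAAAAAAAABEREQAiIiIAMzMzAERERABVVVUAZmZmAHd3dwCIiIgAmZmZAKqqqgC7u7sAzMzMAN3d3QDu7u4A////AERFZ4mqu7uqmHVDIiI0Z4qru6qpmIdmVURFVomqu7uqmGVDIRI0Z5q7u7qpmIdmVURFVomqu7uqmGVDIRI0Z5q7y7qpmIdmVURFVnmqu7upmGVDIiI0Z5q8zLupmIdmVURFVnmau7qph3VEMiI0Z5q7zLupmIdmVURFVomaqqqZh3ZUMzNFZ5q7zLuqmIdmVURFVoiaqqmZh3ZVQzNFZ4q7zLuqmIdlVERFVniZqpmYh3ZlRERFZ4mru7uqmYdlVDRFV3iZmZmIh3dmVERFZ4mru7u6mYdlVDNFZ4iZmZiIiHd2VURVZ4mru7uqmYdlVDRFZ4iZmYiIiId2ZVVVZ4mqu7qqmYdlVERFZ4iZmIiIiIh3ZVVWZ4maqqqpmYdmVERFZ4iZmIiIiIiHZlVWZ4mZmZmZmId2VUVWZ4iZiIiIiIiHdmVmZ4iZmYiIiId2VVVWd4iZiIiIiZmId2Zmd4iIiHd3d3d2ZmZmeIiYiIiIiZmYh3Zmd3iHd2Zmd3d3ZmZneIiIiIiImZmZiHd3d3d3ZmVmZ3d3d3d3eIiIiHeImZmZmId3d3d2ZVVVZneId3d3iIiId3d4iZqpmIh3d3dmVURVZniIiIiIiIiHd3d4iZqqmYiHd3ZlVERVZ4iZmIiIiIh3d2Z3iJmqmZiHd2ZlVERVZ4mZmZiIh3d3ZmZneJmZmZiHd2ZVVEVWeJmqmZiId3d2ZmZneImZmZiHdmVVVVVneJqqqpmId3ZmZmZmeImZmZiHZmVVVVZniaqqqpmId2ZmVVVmeImZmZiHZlVVVVZ4maqqqpmId2ZVVVVmeImZmZiHZlVVVWZ4maqqqpmIdmVVVVVneImZmZiHdlVVVWd4mqqqqpmYdmVERFVneImZmZiHdmVVVWd4mqqqqqmYdlVERFZniJmZmZiIdmVVVWd4maqqqqqYdlRDNFZ3iJmZmZmIh2ZVVWd4maqqqqqYdlQzNFZ4iZmYiJmYh3ZVVWd4mZmqqqqYdlQzNFZ4iZmIiImZiHZlVmd4iZmZqpmYdlQzNFZ4mZiIiIiZmIdmZmeImZmZmZmYdlQzNFZ4mZiIeIiZmId2ZneImZmZmYiIdlRERFeImZiHd3iJmId2Z3iJmZiIiHd3dmVERWeJmZiHd3iIiId2d3iZmZiHd2d3d2ZVVniJmZiHd3d4iHd2d4iZmZh3ZlZnd3ZmZ3iZqpmHdmd3d3Zmd4maqZh2VVVmd3d3eImaqpmHdmZndmZmZ4maqYdlVERWd4iIiJmqqqmHdmZmZmZmZ4mqqYdlRDRWeImZmZqqqqmHdmZmZmZmZ4mqqYdkQzRGeImZmqqqqqmHdmVVVmZmd4maqYdkMzNFeJmqqqqqqqmHZlVVVmZneImaqYdkMzNFaJmqqqqqqpiHZVRVVmZ3iJmamYdlQzNFZ5mqu7uqqZh2VERFVnd4iZmZmYdlRDRFZ4mqu7u6qYdlRDNEVniJmZmZmYdlRERFZ4mqu7u6mYdUMzM0V4iZqqqpmYdlVERFZ4mqu7u6mHZUMiI0V4mqqqqpmIdmVQ=="/>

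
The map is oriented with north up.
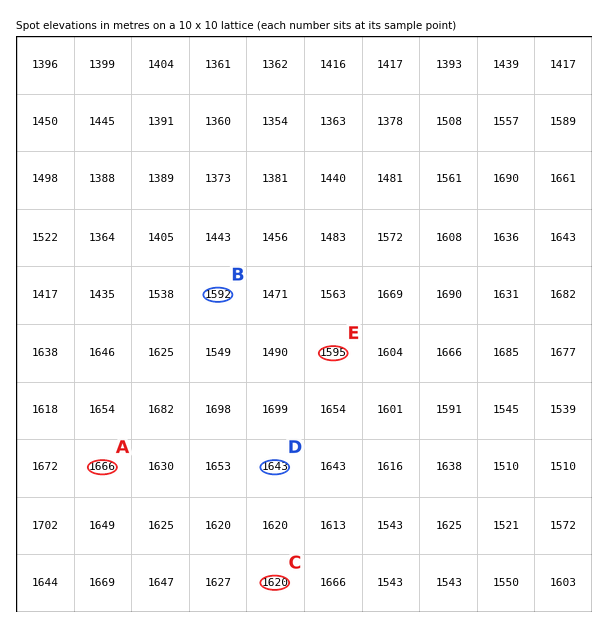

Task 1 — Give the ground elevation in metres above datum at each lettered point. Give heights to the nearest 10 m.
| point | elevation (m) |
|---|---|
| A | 1670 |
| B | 1590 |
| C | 1620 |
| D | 1640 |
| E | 1600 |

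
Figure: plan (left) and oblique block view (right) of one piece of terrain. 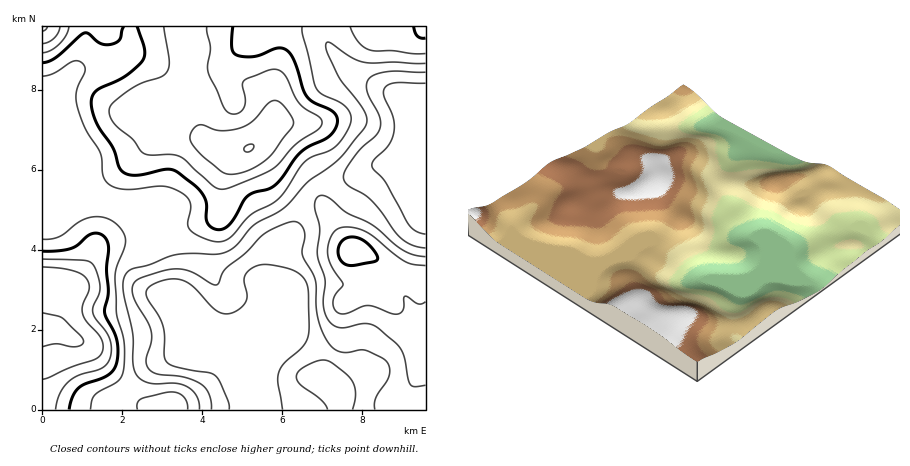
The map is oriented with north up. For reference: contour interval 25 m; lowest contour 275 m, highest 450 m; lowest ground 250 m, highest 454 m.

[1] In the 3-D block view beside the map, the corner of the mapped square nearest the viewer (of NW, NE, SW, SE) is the SW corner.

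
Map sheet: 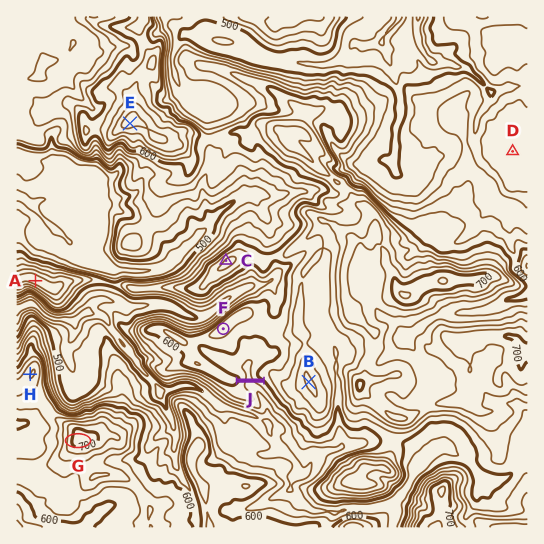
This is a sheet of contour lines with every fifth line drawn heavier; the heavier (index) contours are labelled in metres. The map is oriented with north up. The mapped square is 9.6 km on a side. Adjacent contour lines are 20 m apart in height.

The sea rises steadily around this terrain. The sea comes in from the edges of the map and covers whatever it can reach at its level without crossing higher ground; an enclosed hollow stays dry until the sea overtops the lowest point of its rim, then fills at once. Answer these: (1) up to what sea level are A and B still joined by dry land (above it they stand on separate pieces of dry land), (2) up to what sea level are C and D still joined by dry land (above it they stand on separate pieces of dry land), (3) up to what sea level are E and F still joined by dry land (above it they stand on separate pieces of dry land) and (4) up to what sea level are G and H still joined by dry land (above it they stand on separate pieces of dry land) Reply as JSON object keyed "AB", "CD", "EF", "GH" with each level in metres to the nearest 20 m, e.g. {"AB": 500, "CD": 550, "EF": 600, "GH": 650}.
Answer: {"AB": 500, "CD": 540, "EF": 580, "GH": 620}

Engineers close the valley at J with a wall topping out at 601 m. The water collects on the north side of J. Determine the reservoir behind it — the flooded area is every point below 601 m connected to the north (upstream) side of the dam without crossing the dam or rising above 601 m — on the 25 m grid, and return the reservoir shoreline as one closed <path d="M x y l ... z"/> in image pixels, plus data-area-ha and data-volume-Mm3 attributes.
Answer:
<path d="M257 335l-7 2-8-1-5 6 0 7-4 4-12-4-6 0-8-4-8 0-2 2 2 4 7 8 21 14 8 3 3 3 21 0 0-8 8-8 7-2 3-2 3-4 0-5-2-3-7 0-8-10-6-2z" data-area-ha="70" data-volume-Mm3="5.96"/>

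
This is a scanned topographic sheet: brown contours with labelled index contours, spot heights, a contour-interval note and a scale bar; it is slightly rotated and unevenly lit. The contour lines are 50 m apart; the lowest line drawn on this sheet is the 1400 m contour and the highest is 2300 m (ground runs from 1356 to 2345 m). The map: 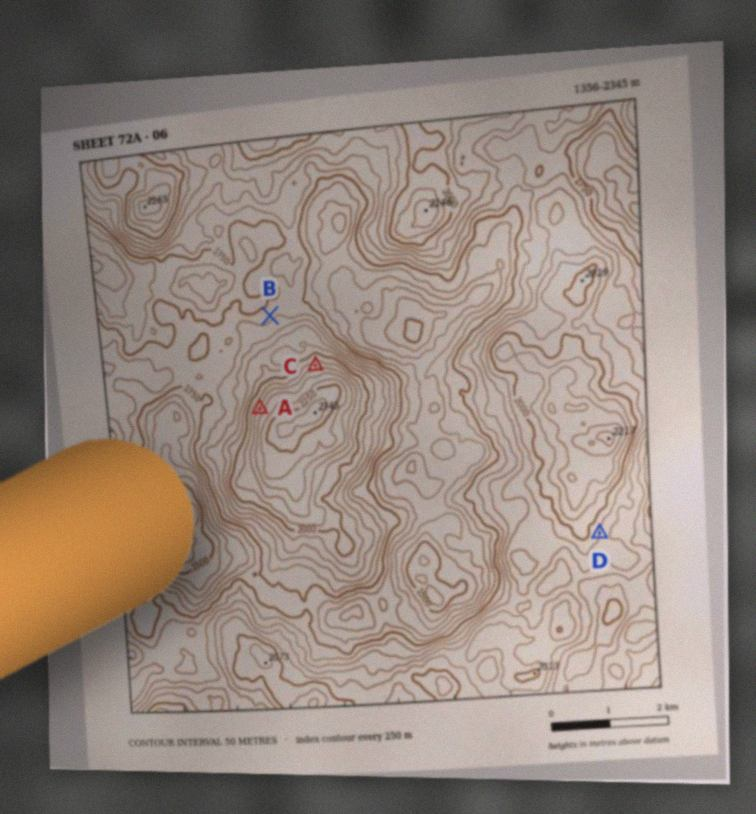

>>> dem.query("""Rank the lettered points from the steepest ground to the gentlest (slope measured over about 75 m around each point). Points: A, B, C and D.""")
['A', 'C', 'D', 'B']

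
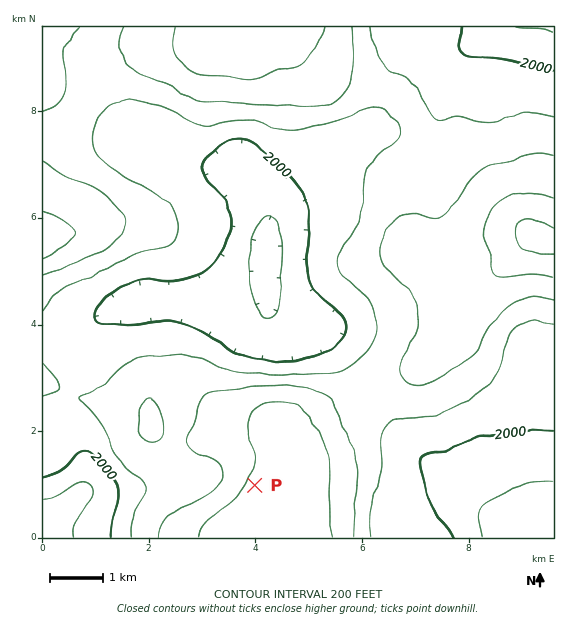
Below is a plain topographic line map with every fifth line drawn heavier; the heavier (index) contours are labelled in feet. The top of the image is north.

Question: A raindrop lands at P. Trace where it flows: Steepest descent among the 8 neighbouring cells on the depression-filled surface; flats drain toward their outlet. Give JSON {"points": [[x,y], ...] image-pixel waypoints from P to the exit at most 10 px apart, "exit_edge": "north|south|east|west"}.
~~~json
{"points": [[255, 485], [244, 475], [233, 475], [223, 475], [212, 475], [201, 477], [191, 480], [180, 481], [169, 481], [159, 483], [148, 484], [137, 485], [127, 487], [116, 487], [105, 487], [95, 488], [84, 492], [73, 499], [63, 507], [52, 515], [43, 519]], "exit_edge": "west"}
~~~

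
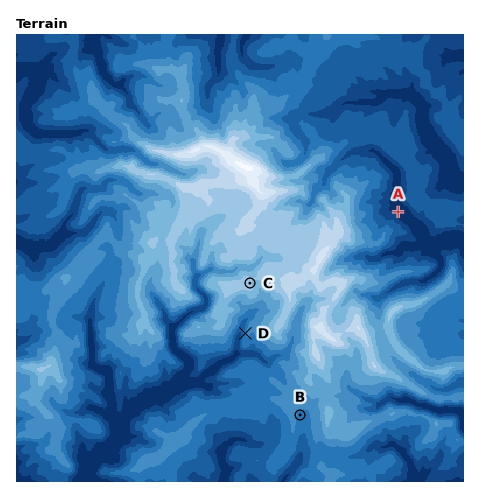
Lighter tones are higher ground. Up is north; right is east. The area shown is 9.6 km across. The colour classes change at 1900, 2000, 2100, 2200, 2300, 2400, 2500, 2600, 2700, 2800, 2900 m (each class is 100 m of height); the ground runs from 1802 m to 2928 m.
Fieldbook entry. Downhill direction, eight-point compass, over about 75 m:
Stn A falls NE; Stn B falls SE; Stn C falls E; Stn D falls W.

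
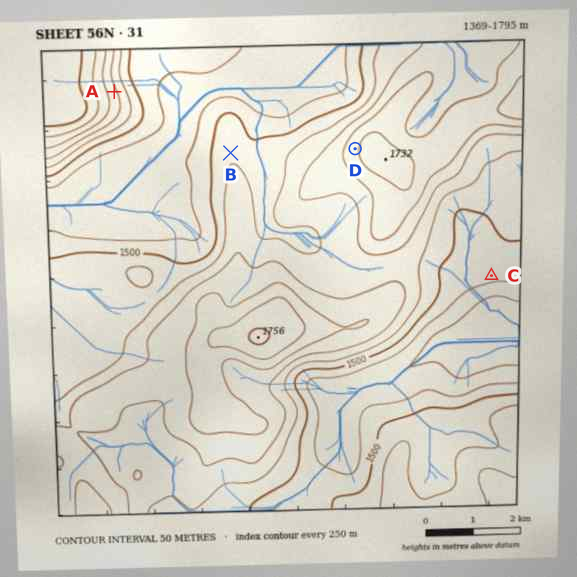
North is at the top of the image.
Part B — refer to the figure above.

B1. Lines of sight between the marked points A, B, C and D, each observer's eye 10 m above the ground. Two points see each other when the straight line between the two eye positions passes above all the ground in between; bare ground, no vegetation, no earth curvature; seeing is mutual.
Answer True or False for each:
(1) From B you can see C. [False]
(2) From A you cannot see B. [False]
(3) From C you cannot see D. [True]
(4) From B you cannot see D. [False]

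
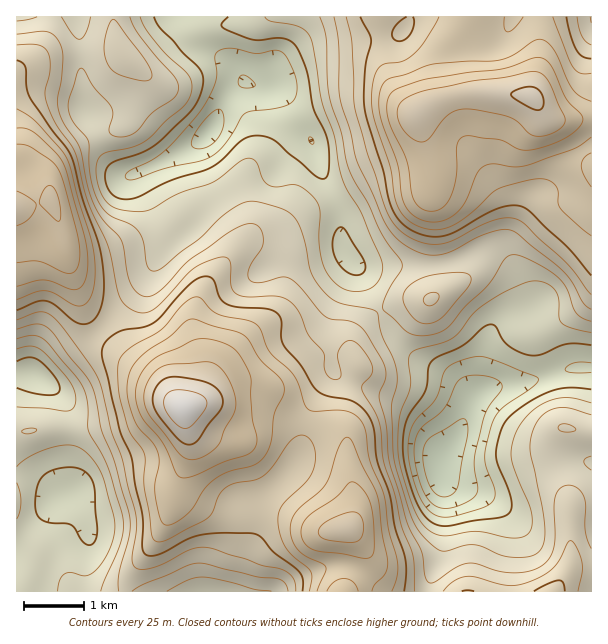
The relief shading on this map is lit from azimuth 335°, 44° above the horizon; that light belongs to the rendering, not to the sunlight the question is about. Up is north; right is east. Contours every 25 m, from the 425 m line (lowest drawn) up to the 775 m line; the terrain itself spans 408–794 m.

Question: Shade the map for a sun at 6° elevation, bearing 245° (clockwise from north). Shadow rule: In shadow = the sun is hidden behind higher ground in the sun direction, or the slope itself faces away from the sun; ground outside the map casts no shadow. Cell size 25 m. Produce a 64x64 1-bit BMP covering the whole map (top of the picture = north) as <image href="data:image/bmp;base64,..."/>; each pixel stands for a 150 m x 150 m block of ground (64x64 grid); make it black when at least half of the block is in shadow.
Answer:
<image width="64" height="64" href="data:image/bmp;base64,Qk0+AgAAAAAAAD4AAAAoAAAAQAAAAEAAAAABAAEAAAAAAAACAAATCwAAEwsAAAIAAAAAAAAA////AAAAAAAAAAAAAhgAAAAAAAAAPAAAAAAAAAA+AAAAAAAAAH8AAAAAAAAA/wABAAAAAAD/gAMAAAAAAf/AAQAAAAAB/+ABAAAAAAH/8AAAAAAAAf/4AAAAAAAB//gAAAAAAAH/+AAAAAAAA//4AAAAAAAD//gAAAAAAAP/8AAAAAAAA//wAAAAAAAD//AAAAAAAAP/8AAAAAAAA//wAAAAAAAD//AAAAAAAAf/8AAAAAGAA//wAAAAAcGAf/AAAAAAA8A/4AAAAAAHwPCAAAAAAB/B+AAAAAAAPwHwAAAAAAA8A+AAAAAAAAADwAAAAAAAAAEAAAAAAAAAAAAAAAAAAAAAAAAAAAAAAAAAAAAA4AAAAAAAAAD4AAAgAAAAAfwAAHAAAAAB/AAAcAAAAAH+AABwAAAAA/4AAHAAAAAD/wAAYAAAAAP/AAAAAAAAA/8AAAAAAAAH/4AAAAAAAAf/gAAAAAAAB//AAAAAAAAP/8AAAAAAAA//4AAAAAAAD//gAAAAAAAP//AAAAAAAB//+AAAAAAAP//4AAAAAAA/+BgAAAAAAH/gAAAAAAAAf+AAAAAAAA5/wAgAAAAAHw8AHAAAAAAfBAA+AAAAAD8MAH4AAAAAHwwB/gAAAAAfDAP4AAAAAB8MB/AAAAAAHwQH4AAAAAAPAA/AAAAAAA8AD8AAAAAADw=="/>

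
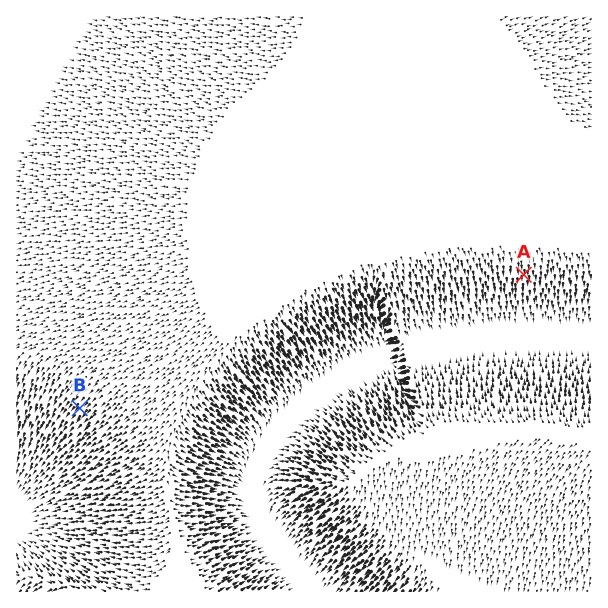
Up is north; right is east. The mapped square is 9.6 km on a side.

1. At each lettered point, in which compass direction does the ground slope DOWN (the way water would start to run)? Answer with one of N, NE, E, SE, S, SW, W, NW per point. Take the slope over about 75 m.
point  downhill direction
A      S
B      SW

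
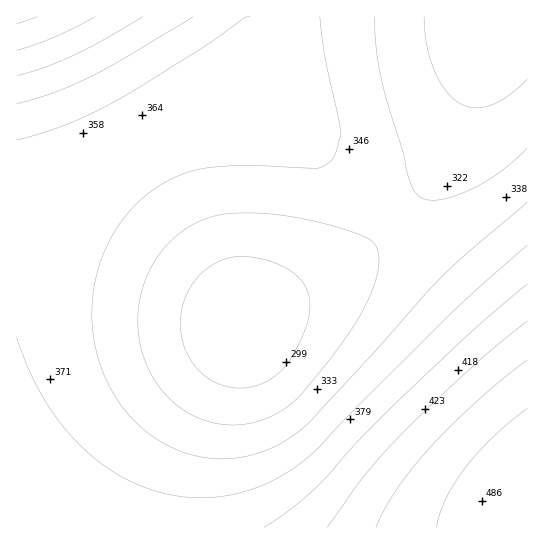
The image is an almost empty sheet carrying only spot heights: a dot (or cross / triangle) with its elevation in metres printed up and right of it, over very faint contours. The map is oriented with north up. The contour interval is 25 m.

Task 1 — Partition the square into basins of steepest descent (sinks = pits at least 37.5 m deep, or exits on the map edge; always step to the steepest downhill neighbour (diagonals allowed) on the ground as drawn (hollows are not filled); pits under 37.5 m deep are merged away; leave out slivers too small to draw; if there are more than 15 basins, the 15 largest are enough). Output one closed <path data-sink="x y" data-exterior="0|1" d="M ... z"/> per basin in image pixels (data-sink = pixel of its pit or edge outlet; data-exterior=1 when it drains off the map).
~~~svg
<path data-sink="245 323" data-exterior="0" d="M237 79l-44 18-39 20-60 36-78 52 0 322 511 1 1-162-3-5-49-60-91-93-56-51-36-28-12-14z"/><path data-sink="505 17" data-exterior="1" d="M527 16l-220 0-5 11-45 26-18 25 0 3 42 34 12 14 36 28 56 51 91 93 37 44 14 20z"/><path data-sink="17 17" data-exterior="1" d="M306 16l-289 0-1 187 2 1 61-41 75-46 71-34 10-4 3 1 19-27 45-26 5-6z"/>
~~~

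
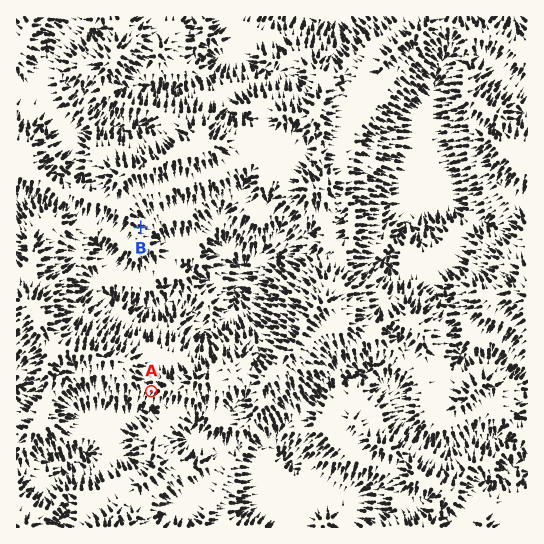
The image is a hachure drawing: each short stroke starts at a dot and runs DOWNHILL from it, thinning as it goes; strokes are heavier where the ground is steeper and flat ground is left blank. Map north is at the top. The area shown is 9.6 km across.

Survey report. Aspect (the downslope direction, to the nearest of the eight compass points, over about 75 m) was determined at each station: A SW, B E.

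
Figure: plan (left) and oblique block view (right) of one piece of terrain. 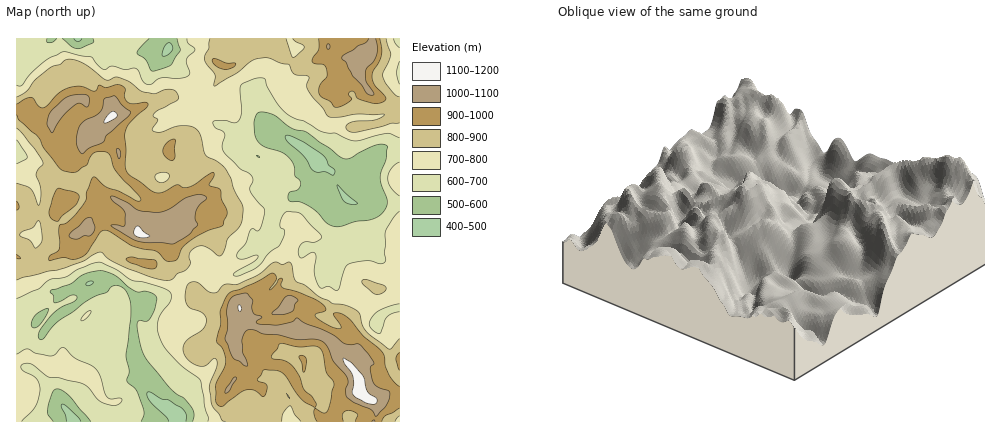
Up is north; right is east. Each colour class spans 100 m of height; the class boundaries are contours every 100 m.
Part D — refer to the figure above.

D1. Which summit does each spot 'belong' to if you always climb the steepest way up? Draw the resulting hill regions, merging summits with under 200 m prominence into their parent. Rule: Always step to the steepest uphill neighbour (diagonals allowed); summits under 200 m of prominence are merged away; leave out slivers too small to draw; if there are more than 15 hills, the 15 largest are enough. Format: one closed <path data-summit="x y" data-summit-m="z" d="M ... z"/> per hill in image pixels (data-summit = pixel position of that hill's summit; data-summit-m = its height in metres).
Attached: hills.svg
<path data-summit="360 390" data-summit-m="1160" d="M280 74l-10 1-11 11 1 14-2 12 5 8 15 12-10 2-15 18 5 5 6 1 4 4 1 6-6 22 17 14-9 18-1 18-9 20-9 7-18 8-16 2-26-2-6 2-14 15-20 7-6 8-22-21-14-7-12 1-36 13-10-1-7 10 3 6-10 11-6-6-16 5 0 104 384 0 0-270-8-4-10 0-6 3-2 13-4 8 2 18-2 12-2 2-10 0-10-4-11-14-5-14-14-6-20-20 5-26 6-10-17-24z"/><path data-summit="138 234" data-summit-m="1142" d="M82 38l-30 0-28 28-8 2 0 249 16-4 6 6 10-11-3-6 7-10 10 1 42-14 10 1 6 3 26 24 6-8 20-7 14-15 6-2 26 2 20-3 14-7 9-7 9-20 1-18 9-16-17-16 6-22-1-6-4-4-6-1-28-28-28-11-12-8 0-14 9-18-1-2-22-7-8-7-4-9-18-3-28 7-18-13z"/><path data-summit="372 52" data-summit-m="1057" d="M400 38l-230 0-1 10-4 8 11 13 23 9-9 18 0 14 12 8 28 11 22 22 16-17 8-2-13-12-5-8 2-12-1-14 11-11 10-1 12 12 17 24-6 10-5 26 20 20 14 6 5 14 11 14 10 4 10 0 4-8-2-24 4-8 0-12 8-4 18 2z"/>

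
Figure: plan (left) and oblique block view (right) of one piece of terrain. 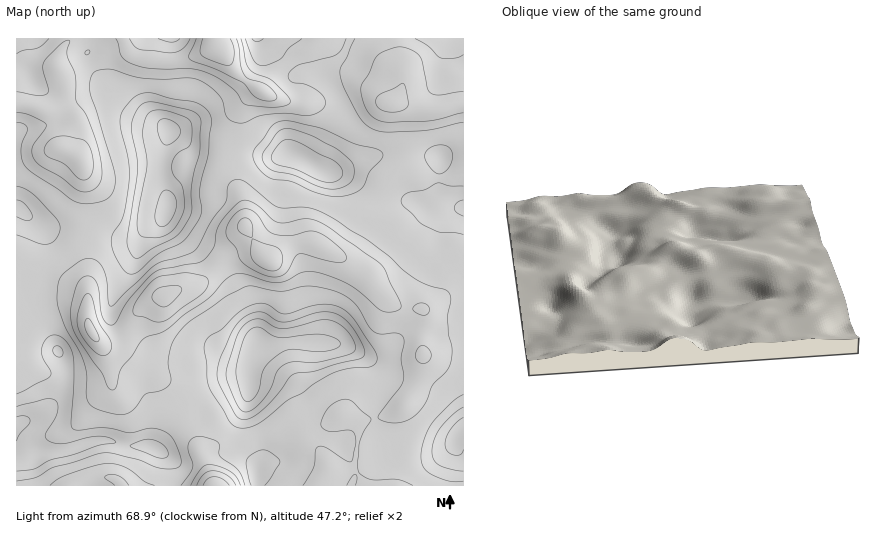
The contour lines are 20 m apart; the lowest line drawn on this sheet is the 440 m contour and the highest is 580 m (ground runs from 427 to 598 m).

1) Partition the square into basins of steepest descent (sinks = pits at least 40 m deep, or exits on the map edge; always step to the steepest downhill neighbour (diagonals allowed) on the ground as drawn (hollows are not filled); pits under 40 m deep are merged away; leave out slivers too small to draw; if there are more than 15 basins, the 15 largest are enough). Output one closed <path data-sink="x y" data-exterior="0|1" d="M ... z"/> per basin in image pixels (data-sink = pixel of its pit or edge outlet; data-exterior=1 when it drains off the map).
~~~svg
<path data-sink="256 350" data-exterior="0" d="M306 242l-20 5-15 11-5 0-10-5-8 0-25 8-22 22-11 5-14 2-31 14-10 11-8 18-8 7-17 4 6 3 15 3 29 22 15 15 29 53 18 46 150 0-6-12-4-3-23 0 16-3 9-7 3-32-2-7-7-5 10 3 22-3 15-6 13-11 12-32 2-58 5 9 12 8 23-1-1-30-16 1-21 12-26-1-11-7-22-27-12-6-16-13-19-9z"/><path data-sink="167 209" data-exterior="0" d="M217 46l-21 10-22 5-34-2-13-8-5 0-16 5-29 15-16 2 4 18-3 11-6 4 11 4 10 14-6 28-8-3-10 0-6 2-31 2 0 134 22-4 25 3 21 8 3 4 0 21 3 9 3 7 10 9 16-4 8-7 10-21 11-10 28-12 14-2 11-5 22-22 7-4 18-4 14 1-17-29-1-22-16-30 0-17 10-24 3-23 12-16 7-3-16-10-10-10-10-17z"/><path data-sink="294 156" data-exterior="0" d="M355 85l-11 2-25 14-14 3-28-5-15-9-9 3-9 11-4 8-2 20-10 24 0 17 14 27 3 25 3 7 11 19 8 7 4 0 9-8 15-7 11-1 14 4 19 9 16 13 12 6 22 27 11 7 26 1 21-12 16-1 1-192-25 5-16 0-20-6-18-1-15-13z"/><path data-sink="17 425" data-exterior="1" d="M38 283l-22 5 0 197 59 1 15-7 22-1 11 8 90 0-17-46-29-53-15-15-29-22-19-4-8-6-8-16-1-26-3-4-21-8z"/><path data-sink="459 431" data-exterior="0" d="M424 310l-2 58-12 32-13 11-15 6-11 3-18-3 6 12-3 32-9 7-15 4 22-1 11 15 99-1 0-158-23 0-8-4z"/>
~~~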